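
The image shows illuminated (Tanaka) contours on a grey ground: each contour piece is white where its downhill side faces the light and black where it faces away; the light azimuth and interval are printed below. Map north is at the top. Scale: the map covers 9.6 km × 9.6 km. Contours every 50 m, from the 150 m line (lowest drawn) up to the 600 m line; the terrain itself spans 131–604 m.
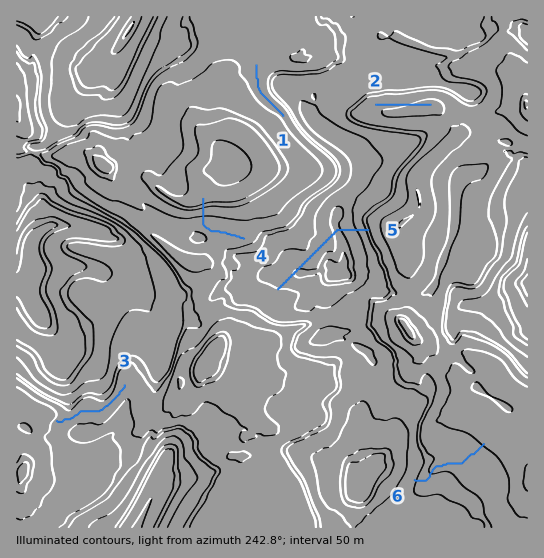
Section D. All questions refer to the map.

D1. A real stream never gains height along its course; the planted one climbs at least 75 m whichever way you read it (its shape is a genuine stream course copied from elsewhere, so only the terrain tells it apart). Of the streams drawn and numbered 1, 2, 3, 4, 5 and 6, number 5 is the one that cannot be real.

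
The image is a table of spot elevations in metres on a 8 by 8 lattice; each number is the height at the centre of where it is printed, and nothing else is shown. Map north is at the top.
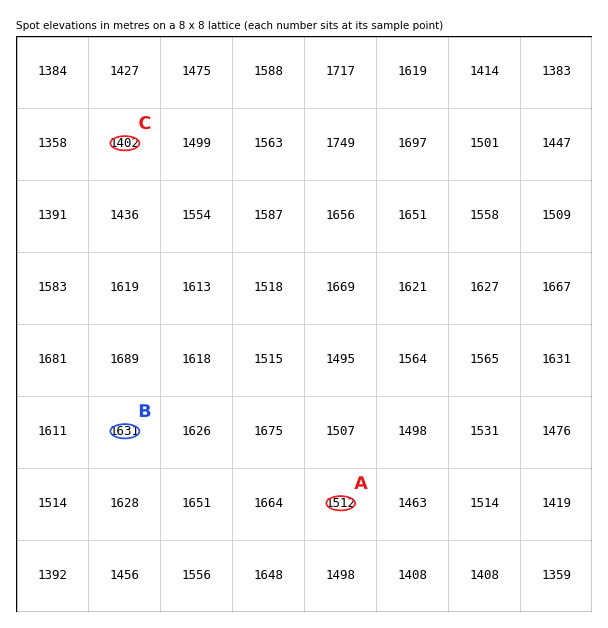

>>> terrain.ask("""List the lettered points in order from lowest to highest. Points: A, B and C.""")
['C', 'A', 'B']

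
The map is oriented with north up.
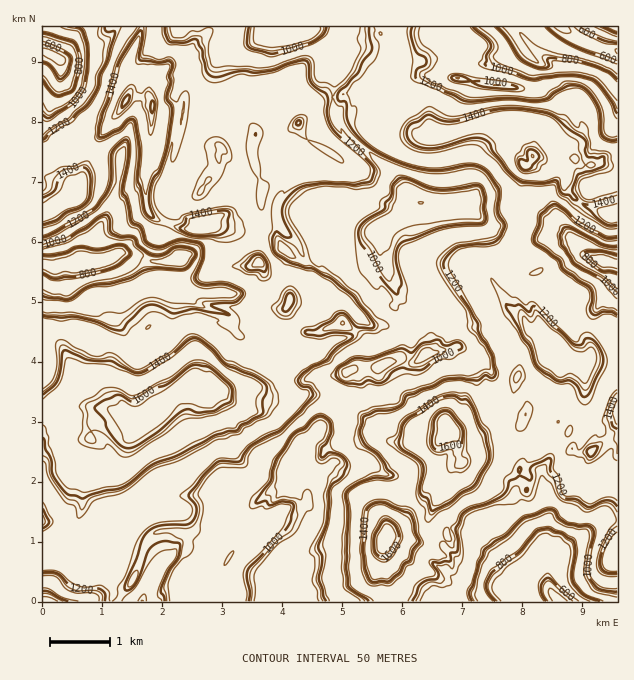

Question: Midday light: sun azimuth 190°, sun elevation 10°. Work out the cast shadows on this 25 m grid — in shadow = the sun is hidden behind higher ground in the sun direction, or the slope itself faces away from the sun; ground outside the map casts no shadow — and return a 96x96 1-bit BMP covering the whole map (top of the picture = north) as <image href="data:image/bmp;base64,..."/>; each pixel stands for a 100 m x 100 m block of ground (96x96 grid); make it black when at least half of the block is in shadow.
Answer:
<image width="96" height="96" href="data:image/bmp;base64,Qk2+BAAAAAAAAD4AAAAoAAAAYAAAAGAAAAABAAEAAAAAAIAEAAATCwAAEwsAAAIAAAAAAAAA////AAAAAAAAAJgAAAAAAAG4GAAABtgAIAAAAAGwOAAAA0gAMAAAAAHwGAAAA8gAcAAAAAA4GAAAAYAAMAAAADAQAAAAAYAAIAAAAGAAAAAAAMAAAAAAAMAAAAAAAGAAAAAAAAgAAAAAADwAAAAAADAAAAQAAD6AAAQAACQAABQAAD+AAAYAAxQAABYAAD8AAAIBGwwAAAPAAA4AAAMBuwQAAAPAAAAAAAMB/wAAAAMAAAAAAAEA/wAAAAMAAABAPiAC/wAAAAEAAADgH+AD/wAAAAAAAAHgD+AD/gAAAAAAAADgB+gz/gAAAAAAAAAAA+n//gAAAAAAAAAAA+D//gAAAAAAAAAAA+D//gAAQAAAAAAAAeD//gAAAAAAAAAAAeB//AIAAAAAAAAAAOAP/AMgAAAAAAAAAGAM8AMgAHAAAAAAAAMAMANgAPwAgAAAAAMAcANwALwAAAAAAAEAMANwAJwAAAAAAAEEOAbwAZwAAAAAAAACHE7wAJwAAAAAAAAH/3/wAAwAAQAACAAH///wwC4D/4AAAAAH///wwGeB/+AAgAQD///wQHHB//gBhx4f///wAPHg//wDjz5////wB/Hg//4H/h7////wH/lgf/+//g5////zv/xh/////gA////xv/xv/////gAN///h//h//////gAA///h//A//////gAAH//g/4A//////gYAA//A/wAf/////h/wA/+B/gAf/////g/wAf+D+AA//////AHxwf/D8AD/////+ABjwf/H4B//////4AAH8P/HgB//////4wAP+P+OAB//////4SAfuP+IAA//////4eA/8H8YAB//////4OB/8AIQAD//////4OH/8AAAAP//////4OP/4AAAAf//////gH//4AAAY///////5v//4AAAM/9/////////4DAAD/9/////////4DwAH/8//8fsf////B/wP/8P/4AAP7///x/4P/gD/4AAPn///9/4P/AB8AEAXv/v///4H8AA8A+A3v/H7//4HwAAID/8zv8A7//wHgAAAD//jv4AD//wBASAAH//jngAB//wAD/AADn/jhgAB//wAH/gADD/hAgAJ//wAP/gADD/gAAAAAPAAH9ggABvgAAAAAAAAH9/kAB/kAAAAAAAAA9/kAA7MAADgAAAAAN/mAAhMAAHgAAAgLt/mAAAIABvAAABuD8/gAABAAH+AAAB+D+/gAAHAAf8AAAB+D+fgAAfAA/4AAAA+P/vgAAPAAHwAAAA8f//gAAHAAHgDjwA8///gAAGAHHgD/+Af///QAAAADHgB///////IAQAADHgB///////qD4AADGAB///////treAABuAA///////9/eAAB/gA///////1/aeAB/wA///////03af+A/4B///////8zYf/w/8A///////6/4f//+8Af//////7f4///++Af//////7f4///+eA/////9/Nv9///+eB/////9/F3////+cB/////8eD/////8AB/////8MA/////8AB/////8="/>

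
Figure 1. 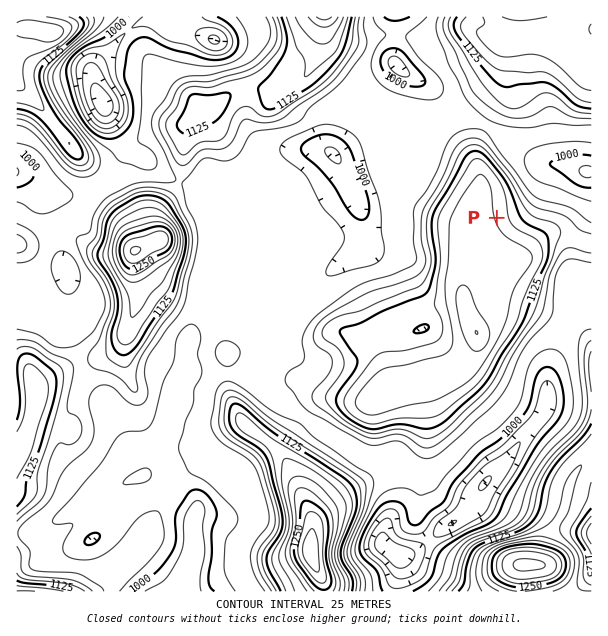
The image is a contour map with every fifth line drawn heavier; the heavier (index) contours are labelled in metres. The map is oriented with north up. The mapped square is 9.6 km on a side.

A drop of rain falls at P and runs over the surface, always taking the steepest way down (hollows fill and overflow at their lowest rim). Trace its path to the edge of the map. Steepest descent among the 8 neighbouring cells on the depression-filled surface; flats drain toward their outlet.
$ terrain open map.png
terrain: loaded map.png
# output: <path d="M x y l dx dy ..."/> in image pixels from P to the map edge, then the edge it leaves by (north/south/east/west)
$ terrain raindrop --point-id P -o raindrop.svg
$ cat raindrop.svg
<path d="M497 218l18 0 27-27 0-15 9-11 19 0 9 5 11 0 1 1"/>
exit: east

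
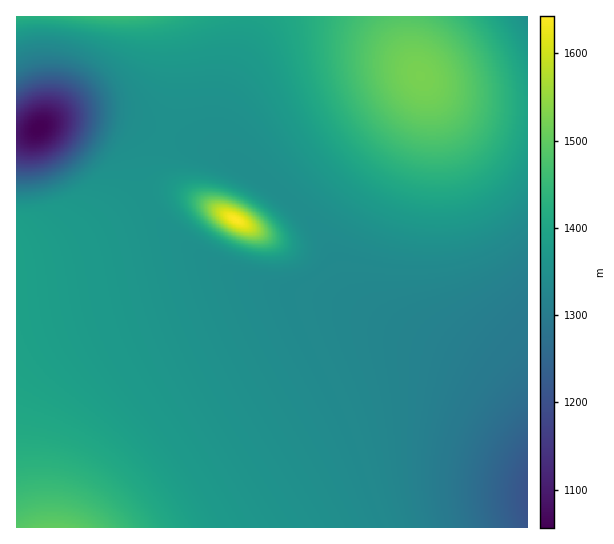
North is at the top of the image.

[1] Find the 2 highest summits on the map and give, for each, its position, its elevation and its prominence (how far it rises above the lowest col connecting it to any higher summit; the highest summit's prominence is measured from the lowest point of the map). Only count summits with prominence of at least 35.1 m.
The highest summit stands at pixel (235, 219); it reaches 1643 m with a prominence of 587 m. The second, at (421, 77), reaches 1524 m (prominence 174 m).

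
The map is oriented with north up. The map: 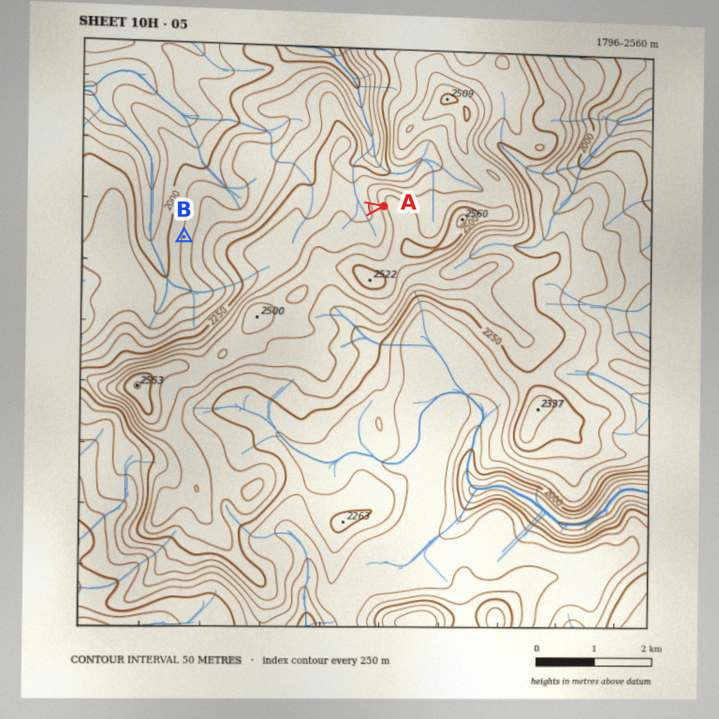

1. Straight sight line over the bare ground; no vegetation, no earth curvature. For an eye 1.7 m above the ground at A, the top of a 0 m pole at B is out of sight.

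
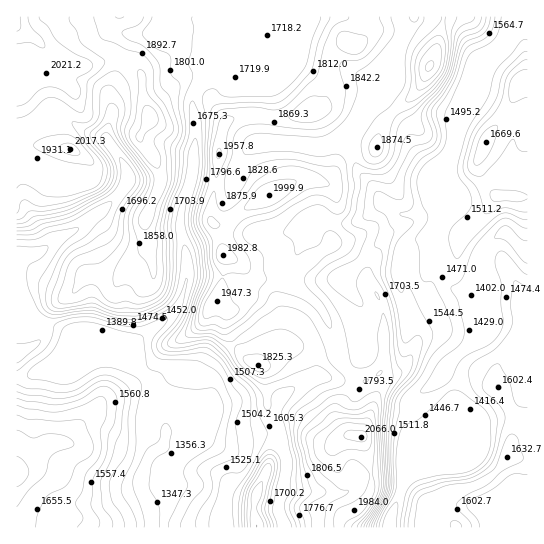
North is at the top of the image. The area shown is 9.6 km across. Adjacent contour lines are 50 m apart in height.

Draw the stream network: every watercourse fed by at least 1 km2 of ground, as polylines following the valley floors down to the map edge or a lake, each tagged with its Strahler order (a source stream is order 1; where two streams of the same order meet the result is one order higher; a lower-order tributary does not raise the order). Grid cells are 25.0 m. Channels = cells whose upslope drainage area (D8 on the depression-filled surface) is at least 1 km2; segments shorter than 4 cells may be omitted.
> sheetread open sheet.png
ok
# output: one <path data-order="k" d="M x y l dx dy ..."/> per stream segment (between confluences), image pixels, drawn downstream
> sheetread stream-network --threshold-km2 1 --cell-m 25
<path data-order="3" d="M143 494l6 9 0 4 1 0 1 20"/><path data-order="1" d="M131 493l11 0 1 1"/><path data-order="1" d="M285 493l-3 0 0-2 1-1 0-9 2-2 0-5 1-1 0-16-3-4-1-7-1 0-10-9-2-4"/><path data-order="3" d="M142 487l-1 2 2 5"/><path data-order="1" d="M139 482l0 3 3 2"/><path data-order="1" d="M165 469l0-12-7-7"/><path data-order="3" d="M158 450l-4 1-8 10-1 6-3 6 0 14"/><path data-order="3" d="M165 437l0 5-2 3-5 5"/><path data-order="1" d="M454 435l-49 50 0 1-4 4-3 11-4 6 0 20"/><path data-order="2" d="M190 433l-24 0 0 2-1 2"/><path data-order="2" d="M269 433l-79 0"/><path data-order="1" d="M205 415l-4 4-2 4-9 10"/><path data-order="2" d="M313 378l-12 5-12 8-2 3-9 9 0 6-3 6 0 12-5 6-1 0"/><path data-order="1" d="M78 377l13-10 6-2 4 0 1-2 31 0"/><path data-order="1" d="M439 373l38-36 0-70"/><path data-order="3" d="M139 370l14 13 0 14 1 1 0 4 11 16 0 19"/><path data-order="2" d="M133 363l6 7"/><path data-order="1" d="M287 318l4 0 6 3 16 16 1 2 0 3 1 1 0 32-2 3"/><path data-order="1" d="M361 306l-3-5-11-12 3-6 0-2 8-16 24-24 9 0 4 4 12 0"/><path data-order="1" d="M485 273l-2-2 0-21"/><path data-order="1" d="M398 269l0-6 1-1 2-8 2-5 4-4"/><path data-order="3" d="M477 267l0-4 1-1 1-7 4-5"/><path data-order="3" d="M441 253l1 1 0 7 3 5 0 5 1 2 1 8 8 8 15 0 0-3 4-8 1-9 2-2"/><path data-order="3" d="M483 250l16-16 8 0 18 17 2 0 0-1"/><path data-order="2" d="M45 249l-7 4-5 0-2 1-9 0-5 5 0 26 4 4 4 9 5 7 1 4 16 16 7 1 8 5 39 0 32 32"/><path data-order="2" d="M407 245l6-4 16 0 12 12"/><path data-order="1" d="M294 227l1 0 8-6 8-2 2-1 2 0 3 3 15 0 1 1 21 0 14-8 9-9 8 0"/><path data-order="2" d="M439 213l0 32 2 1 0 7"/><path data-order="1" d="M27 207l3 6 17 17 2 3 0 12-4 4"/><path data-order="2" d="M386 205l7 4 4 4 2 0 2 1 13 0 13-12 2 0 10 11"/><path data-order="2" d="M353 150l0 5 1 2 1 8 3 5 16 16 7 13 5 6"/><path data-order="1" d="M253 147l2-2 3 0 1-2 36 0 2 2 8 0 1 1 17 0 6-3 2 0 4-2 7-2 11 11"/><path data-order="2" d="M107 141l16 21 3 9 1 2-5 18-17 18-15 9-9 9-10 6-2 0-8 4-8 5-7 7-1 0"/><path data-order="1" d="M65 117l14 12 8 4 12 2 8 6"/><path data-order="1" d="M109 98l1 3 0 4 1 1 0 12-2 5 0 6-2 1 0 11"/><path data-order="2" d="M199 86l-4 4-1 3 0 4-1 1 0 13 2 7 0 28-1 1 0 19-1 1-2 14-2 5 0 4-3 4-1 7-2 1-1 11-1 1 0 17 1 2 0 5 1 1 2 12 1 2 0 9 1 1 0 15-1 1 0 4-1 2 0 4-2 1-1 8-7 12-12 12-9 5-13 12-2 0 0 31"/><path data-order="1" d="M471 74l-1 1-1 7-4 9 0 18-2 1 0 4-1 1-1 7-4 9 0 6-2 1 0 3-5 10-11 11 0 51"/><path data-order="1" d="M393 61l0 18-3 7-37 39 0 25"/><path data-order="1" d="M275 58l-38 0-22 21-9 3-7 4"/><path data-order="1" d="M111 30l10 1 1 2 8 0 1 1 27 0 4-3 9-2 10-10 30 0 0 31-1 1 0 7-4 9 0 3-7 13 0 3"/>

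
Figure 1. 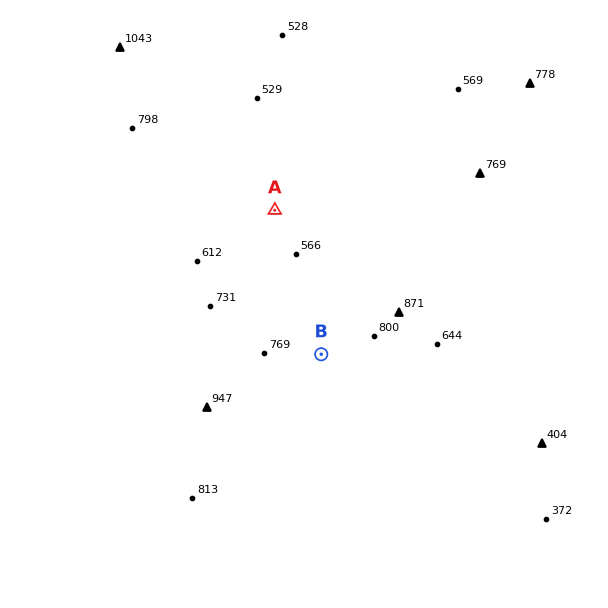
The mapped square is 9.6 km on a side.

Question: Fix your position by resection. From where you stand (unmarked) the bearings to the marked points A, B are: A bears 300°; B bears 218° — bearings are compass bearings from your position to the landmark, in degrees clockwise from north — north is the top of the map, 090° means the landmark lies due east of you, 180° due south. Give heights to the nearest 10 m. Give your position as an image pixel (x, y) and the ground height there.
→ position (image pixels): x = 384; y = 274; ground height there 750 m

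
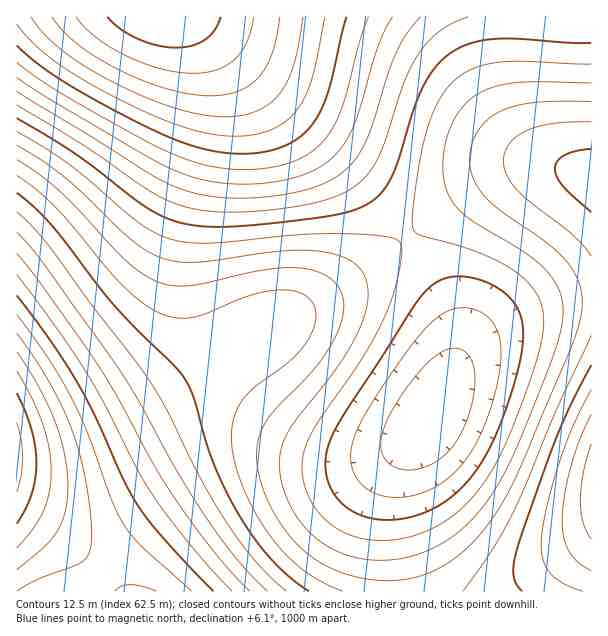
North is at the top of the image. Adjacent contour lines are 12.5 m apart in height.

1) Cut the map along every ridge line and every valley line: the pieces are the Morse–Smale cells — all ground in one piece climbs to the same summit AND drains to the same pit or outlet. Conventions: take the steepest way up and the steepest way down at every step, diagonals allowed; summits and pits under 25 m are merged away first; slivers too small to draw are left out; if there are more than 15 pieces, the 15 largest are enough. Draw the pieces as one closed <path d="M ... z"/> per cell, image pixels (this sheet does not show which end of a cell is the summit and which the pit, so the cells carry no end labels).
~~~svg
<path d="M591 16l-574 0-1 431 14 1 36-8 29-10 42-21 97-61 90-52 54-37 75-57 48-28 29-8 21 0 40 9z"/><path d="M551 166l-30 2-20 6-15 7-33 21-75 57-54 37-75 42-112 71-42 21-29 10-25 6-24 2-1 62 49 31 24 19 31 32 276 0 1-14-6-42 0-42 3-17 10-25 29-38 25-54 6-9 21-20 30-17 43-13 34-4 0-121z"/><path d="M591 298l-33 3-43 13-30 17-21 20-6 9-25 54-29 38-10 25-3 17 0 42 7 56 194-1z"/><path d="M18 511l-2 1 1 80 103-1-31-31-24-19z"/>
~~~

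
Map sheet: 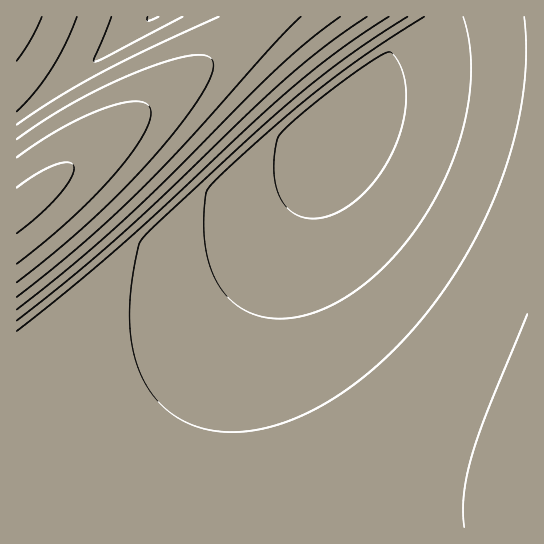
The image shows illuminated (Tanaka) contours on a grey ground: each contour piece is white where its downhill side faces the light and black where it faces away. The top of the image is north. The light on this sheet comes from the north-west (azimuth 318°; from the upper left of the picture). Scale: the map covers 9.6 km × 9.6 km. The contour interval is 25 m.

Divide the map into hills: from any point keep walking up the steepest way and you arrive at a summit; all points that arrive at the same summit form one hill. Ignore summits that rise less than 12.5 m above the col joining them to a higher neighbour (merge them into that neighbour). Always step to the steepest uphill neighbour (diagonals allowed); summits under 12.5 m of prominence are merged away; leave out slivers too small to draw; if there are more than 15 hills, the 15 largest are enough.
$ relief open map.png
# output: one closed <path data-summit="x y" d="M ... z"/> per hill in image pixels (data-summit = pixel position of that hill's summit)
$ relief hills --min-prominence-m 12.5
<path data-summit="527 442" d="M527 49l-53 2-55 9-34 15-16 12-13 14-172 324-27 66-5 26 1 11 375-1z"/><path data-summit="21 207" d="M527 16l-376 0-135 103 1 409 135-1 0-10 5-26 27-66 172-324 13-14 16-12 34-15 55-9 53-2z"/><path data-summit="17 17" d="M150 16l-133 0-1 102 6-2 27-20 97-75z"/>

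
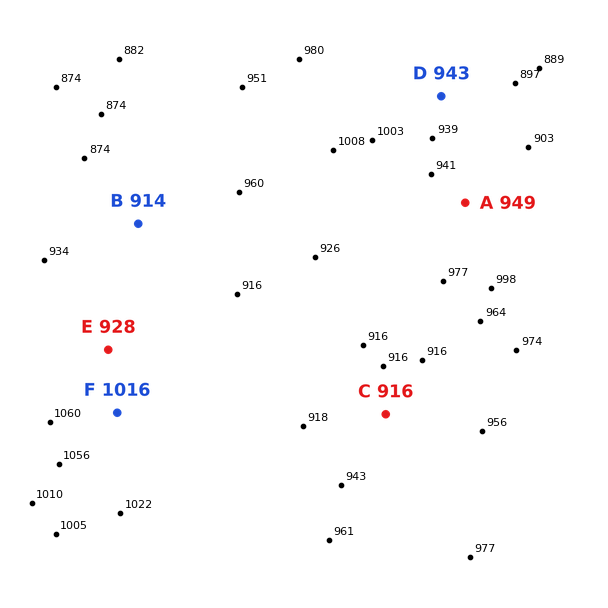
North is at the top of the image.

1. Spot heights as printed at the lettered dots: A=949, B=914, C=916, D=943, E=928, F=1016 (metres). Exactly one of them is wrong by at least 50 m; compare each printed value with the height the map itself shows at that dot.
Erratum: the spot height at E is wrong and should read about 1015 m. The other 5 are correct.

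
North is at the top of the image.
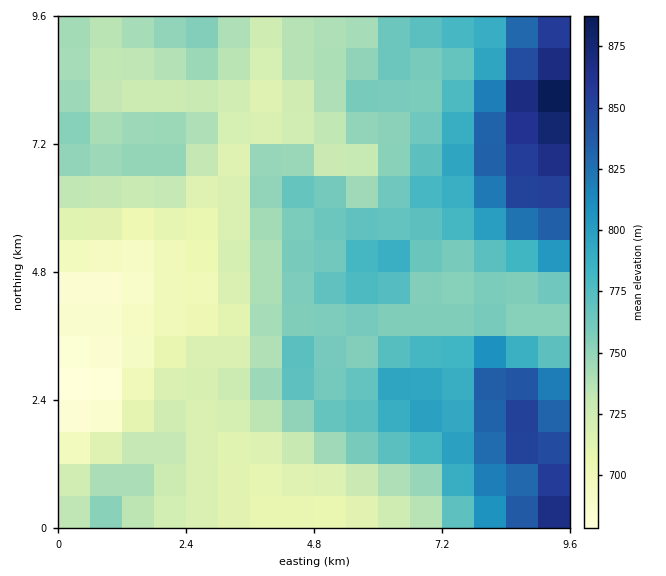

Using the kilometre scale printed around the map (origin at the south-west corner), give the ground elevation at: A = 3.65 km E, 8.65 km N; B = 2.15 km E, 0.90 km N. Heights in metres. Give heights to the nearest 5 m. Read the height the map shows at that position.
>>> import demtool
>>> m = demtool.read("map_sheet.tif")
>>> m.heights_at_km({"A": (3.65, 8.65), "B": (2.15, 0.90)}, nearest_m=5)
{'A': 720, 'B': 725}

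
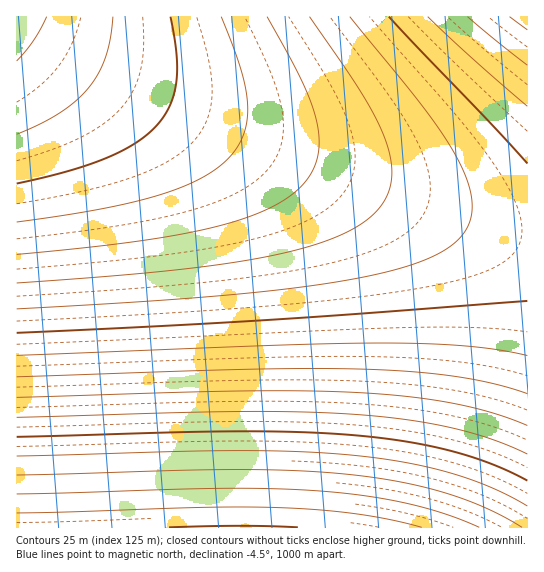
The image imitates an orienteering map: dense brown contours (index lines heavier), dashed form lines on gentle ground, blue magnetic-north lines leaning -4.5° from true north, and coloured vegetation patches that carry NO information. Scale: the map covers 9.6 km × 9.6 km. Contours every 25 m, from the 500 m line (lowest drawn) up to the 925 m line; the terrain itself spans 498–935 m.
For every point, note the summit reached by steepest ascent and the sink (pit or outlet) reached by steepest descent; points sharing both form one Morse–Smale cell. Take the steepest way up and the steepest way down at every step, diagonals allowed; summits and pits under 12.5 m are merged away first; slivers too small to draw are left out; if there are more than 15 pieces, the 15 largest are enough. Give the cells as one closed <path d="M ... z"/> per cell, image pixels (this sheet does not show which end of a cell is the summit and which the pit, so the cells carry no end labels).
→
<path d="M17 23l0 505 511-1-1-295-28-3-45-13-217-81-78-34-57-28-41-22z"/><path d="M527 16l-510 0-1 6 45 29 41 22 57 28 78 34 217 81 45 13 28 3z"/>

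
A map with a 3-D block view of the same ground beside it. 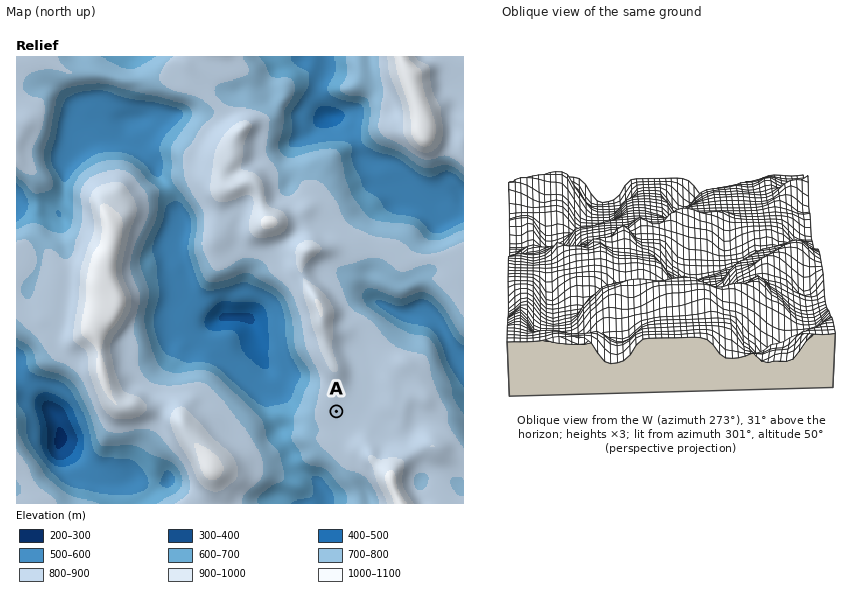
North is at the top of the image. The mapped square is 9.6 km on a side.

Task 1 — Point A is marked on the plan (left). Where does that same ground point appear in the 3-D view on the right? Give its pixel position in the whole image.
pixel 749 218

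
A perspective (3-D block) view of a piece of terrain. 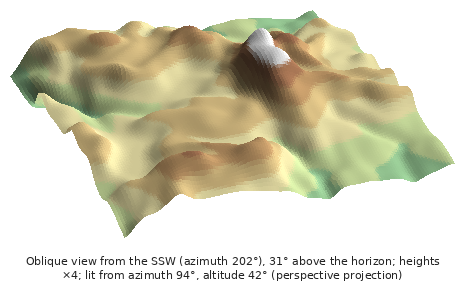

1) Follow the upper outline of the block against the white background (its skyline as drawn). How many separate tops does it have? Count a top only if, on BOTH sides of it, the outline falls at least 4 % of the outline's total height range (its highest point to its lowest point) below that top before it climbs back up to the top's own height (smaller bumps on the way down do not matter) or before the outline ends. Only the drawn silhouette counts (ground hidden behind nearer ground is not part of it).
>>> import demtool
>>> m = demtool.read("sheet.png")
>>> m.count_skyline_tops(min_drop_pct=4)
2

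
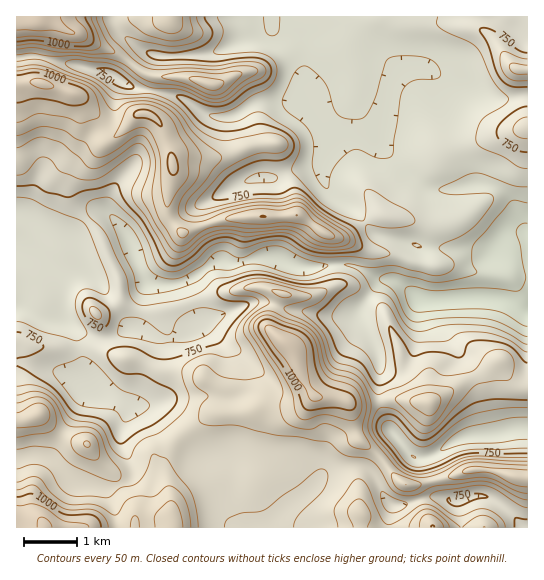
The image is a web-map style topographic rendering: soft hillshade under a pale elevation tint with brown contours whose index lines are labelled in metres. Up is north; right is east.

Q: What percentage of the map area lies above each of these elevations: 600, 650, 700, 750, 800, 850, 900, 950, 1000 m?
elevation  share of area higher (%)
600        97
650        89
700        65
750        51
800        40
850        25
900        15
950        8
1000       4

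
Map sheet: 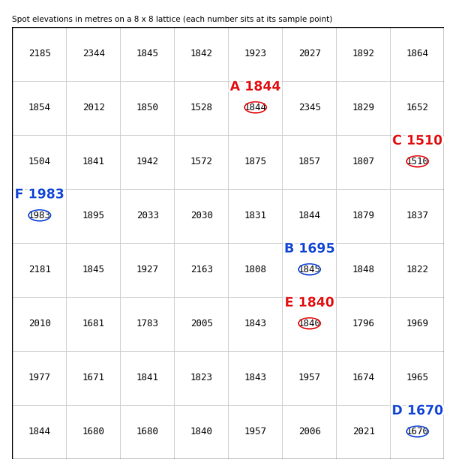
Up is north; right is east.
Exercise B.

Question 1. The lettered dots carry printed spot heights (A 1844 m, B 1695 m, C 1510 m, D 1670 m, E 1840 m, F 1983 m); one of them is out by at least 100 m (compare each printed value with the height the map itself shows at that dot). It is B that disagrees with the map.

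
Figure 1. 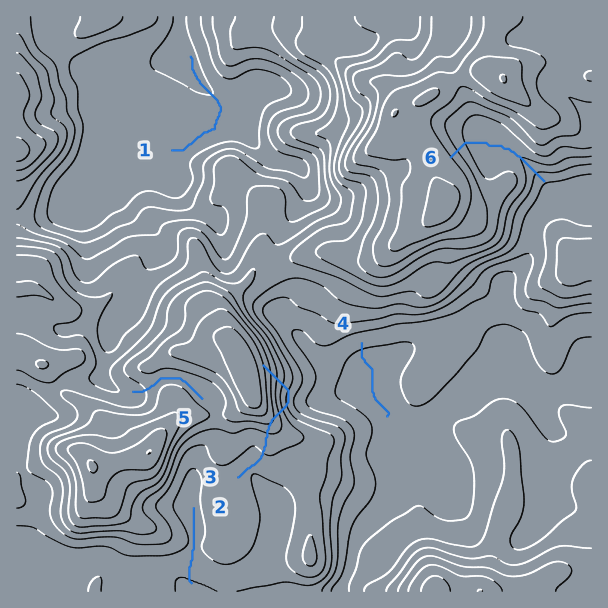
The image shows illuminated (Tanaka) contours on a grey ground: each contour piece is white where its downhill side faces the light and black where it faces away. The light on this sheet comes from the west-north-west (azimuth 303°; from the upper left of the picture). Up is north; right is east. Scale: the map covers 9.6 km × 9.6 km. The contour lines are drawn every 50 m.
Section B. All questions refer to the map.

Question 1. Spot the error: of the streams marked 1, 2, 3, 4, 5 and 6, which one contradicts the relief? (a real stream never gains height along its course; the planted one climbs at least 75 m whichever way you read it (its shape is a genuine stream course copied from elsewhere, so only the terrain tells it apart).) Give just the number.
3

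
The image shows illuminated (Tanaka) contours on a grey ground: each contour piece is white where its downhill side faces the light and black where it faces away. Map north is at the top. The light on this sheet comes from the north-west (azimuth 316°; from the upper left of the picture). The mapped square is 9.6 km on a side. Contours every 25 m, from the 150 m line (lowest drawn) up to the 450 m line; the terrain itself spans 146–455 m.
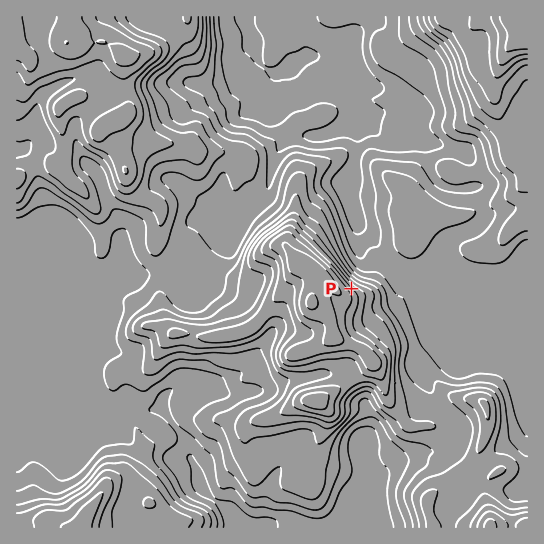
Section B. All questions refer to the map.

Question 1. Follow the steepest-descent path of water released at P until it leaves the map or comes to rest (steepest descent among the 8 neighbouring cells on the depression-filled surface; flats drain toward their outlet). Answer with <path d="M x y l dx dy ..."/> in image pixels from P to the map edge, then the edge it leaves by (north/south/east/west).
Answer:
<path d="M351 289l10-10 0-2 1-2 0-18-3-6 0-22-1-2-1-6-6-7 0-5-2-4 0-8 6-14 0-70-24-24 0-3-2-4-2-7-12-13 0-1-32 0-5 5-5 3-7 0-8-8 0-3-1-1 0-7-2-1 0-6-6-13 0-4-2-1 0-8"/>
exit: north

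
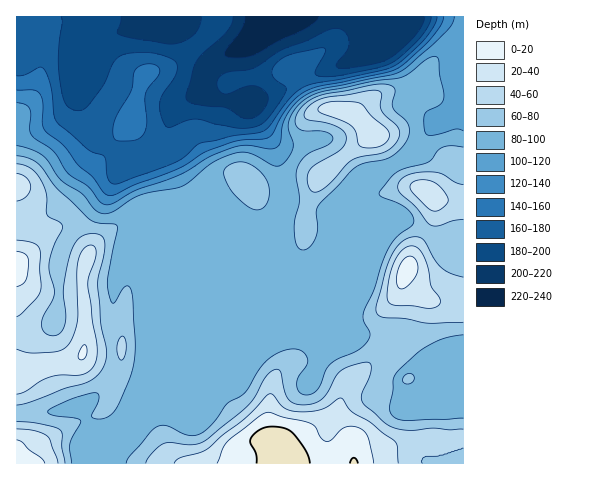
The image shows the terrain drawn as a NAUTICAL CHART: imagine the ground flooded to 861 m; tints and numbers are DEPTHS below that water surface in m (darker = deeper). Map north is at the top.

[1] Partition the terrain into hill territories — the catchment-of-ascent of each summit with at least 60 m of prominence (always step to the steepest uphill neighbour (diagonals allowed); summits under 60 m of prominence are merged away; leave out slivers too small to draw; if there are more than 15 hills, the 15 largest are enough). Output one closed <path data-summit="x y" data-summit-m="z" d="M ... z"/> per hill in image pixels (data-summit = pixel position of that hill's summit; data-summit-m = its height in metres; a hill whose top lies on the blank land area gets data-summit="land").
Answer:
<path data-summit="land" d="M347 16l-331 1 1 115 21-3 21-9 13-15 4-19 1 9 9 24 13 22 30 22 5 0 16-6 14-13 22 49 3 3 10 1 8 5 14 15 0 6-3 7-9 4-6 10-65 158-11 21-13 10-10 25 0 6 360-1 0-351-9 1-17 9-25 32-37 20-14 4-11 11-19 35-3 24-5 9-12 15-8 4-17 1-7-3-56-56 18 10 13 3 9-1 13-8 7-21 0-13-8-36-7-15-17-27-20-8 3-2 20 0 17-6 37-18 48-18 4-6 1-13-5-13z"/><path data-summit="17 463" data-summit-m="851" d="M76 86l-4 19-13 15-21 9-22 3 1 332 87-1 0-5 10-25 13-10 11-21 65-158 6-10 9-4 3-7-1-8-13-13-8-5-10-1-3-3-22-49-14 13-16 6-5 0-30-22-13-22-9-24z"/><path data-summit="372 134" data-summit-m="836" d="M440 16l-92 0 9 10 5 13-1 13-4 6-48 18-37 18-17 6-20 0-3 2 20 8 17 27 7 15 8 36 0 13-7 21-10 6-12 3-27-8 52 51 7 3 13 0 12-5 10-12 7-12 3-24 19-35 11-11 14-4 37-20 25-32 17-9 9-2 0-90z"/>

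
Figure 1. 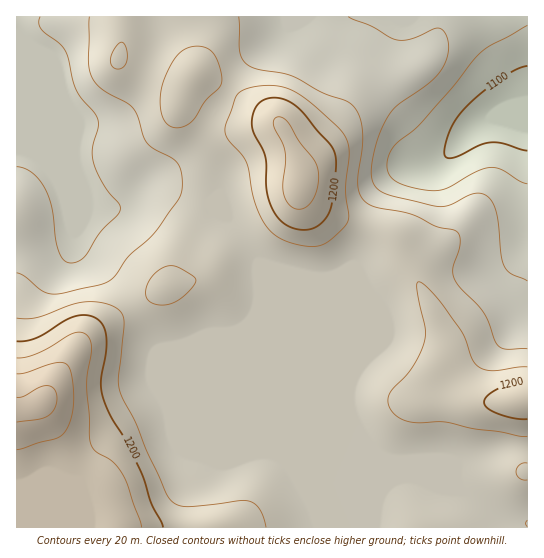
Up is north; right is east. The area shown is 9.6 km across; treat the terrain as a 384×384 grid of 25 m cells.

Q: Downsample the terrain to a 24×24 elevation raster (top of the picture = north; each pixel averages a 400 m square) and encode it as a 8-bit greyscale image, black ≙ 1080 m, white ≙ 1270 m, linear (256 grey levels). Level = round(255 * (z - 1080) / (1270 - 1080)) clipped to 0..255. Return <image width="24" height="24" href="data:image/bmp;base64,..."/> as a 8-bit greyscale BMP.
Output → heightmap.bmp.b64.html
<image width="24" height="24" href="data:image/bmp;base64,Qk12BgAAAAAAADYEAAAoAAAAGAAAABgAAAABAAgAAAAAAEACAAATCwAAEwsAAAABAAAAAAAAAAAAAAEBAQACAgIAAwMDAAQEBAAFBQUABgYGAAcHBwAICAgACQkJAAoKCgALCwsADAwMAA0NDQAODg4ADw8PABAQEAAREREAEhISABMTEwAUFBQAFRUVABYWFgAXFxcAGBgYABkZGQAaGhoAGxsbABwcHAAdHR0AHh4eAB8fHwAgICAAISEhACIiIgAjIyMAJCQkACUlJQAmJiYAJycnACgoKAApKSkAKioqACsrKwAsLCwALS0tAC4uLgAvLy8AMDAwADExMQAyMjIAMzMzADQ0NAA1NTUANjY2ADc3NwA4ODgAOTk5ADo6OgA7OzsAPDw8AD09PQA+Pj4APz8/AEBAQABBQUEAQkJCAENDQwBEREQARUVFAEZGRgBHR0cASEhIAElJSQBKSkoAS0tLAExMTABNTU0ATk5OAE9PTwBQUFAAUVFRAFJSUgBTU1MAVFRUAFVVVQBWVlYAV1dXAFhYWABZWVkAWlpaAFtbWwBcXFwAXV1dAF5eXgBfX18AYGBgAGFhYQBiYmIAY2NjAGRkZABlZWUAZmZmAGdnZwBoaGgAaWlpAGpqagBra2sAbGxsAG1tbQBubm4Ab29vAHBwcABxcXEAcnJyAHNzcwB0dHQAdXV1AHZ2dgB3d3cAeHh4AHl5eQB6enoAe3t7AHx8fAB9fX0Afn5+AH9/fwCAgIAAgYGBAIKCggCDg4MAhISEAIWFhQCGhoYAh4eHAIiIiACJiYkAioqKAIuLiwCMjIwAjY2NAI6OjgCPj48AkJCQAJGRkQCSkpIAk5OTAJSUlACVlZUAlpaWAJeXlwCYmJgAmZmZAJqamgCbm5sAnJycAJ2dnQCenp4An5+fAKCgoAChoaEAoqKiAKOjowCkpKQApaWlAKampgCnp6cAqKioAKmpqQCqqqoAq6urAKysrACtra0Arq6uAK+vrwCwsLAAsbGxALKysgCzs7MAtLS0ALW1tQC2trYAt7e3ALi4uAC5ubkAurq6ALu7uwC8vLwAvb29AL6+vgC/v78AwMDAAMHBwQDCwsIAw8PDAMTExADFxcUAxsbGAMfHxwDIyMgAycnJAMrKygDLy8sAzMzMAM3NzQDOzs4Az8/PANDQ0ADR0dEA0tLSANPT0wDU1NQA1dXVANbW1gDX19cA2NjYANnZ2QDa2toA29vbANzc3ADd3d0A3t7eAN/f3wDg4OAA4eHhAOLi4gDj4+MA5OTkAOXl5QDm5uYA5+fnAOjo6ADp6ekA6urqAOvr6wDs7OwA7e3tAO7u7gDv7+8A8PDwAPHx8QDy8vIA8/PzAPT09AD19fUA9vb2APf39wD4+PgA+fn5APr6+gD7+/sA/Pz8AP39/QD+/v4A////AMXFxcXJwaaTk5aRh3tycHBwc3l4dnJubcXFxcbHuJiCfX6CgHZwcHBwcXNxcHBzeMbFxcXCrox4c3J0dnJwcHBwcHBwcHJ5hdLMyb+3nn5xcHBwcHBwcHBwcXFxcXN4gefg0rupj3dwcHBwcHBwcHBxeX19foOGjPXz3Lmcg3NwcHBwcHBwcHB2hIyMkJmiqu3y3bWReXBwcHBwcHBwcHB3hIuOkZegqdDb1biSeHBwcHBwcHBwcHByeoWPj4mEiKu5x7uXenFwcHBwcHBwcHBwcn2LjYFvaY6YrK2Uf3l3c3FwcHBwcHBwcHuJh3plWXt5g4qEgoWEfXl0cHBwcHBwcn+JfW1cU25iYGZvfIiKhYF2cHBwcHBxeIOBb19VUWNYUVVicX+Egn91cHJ1dnFzf4N6bF1TTWFVTE9ZY3F7endzeIaPinx7gn51bmBTR2ZVS0xRV2Rxc3FzhqWvoIh6d3BkYmBSRGJSS0xQVV9qcHF3lLfBrYZlVUpCSFNLPlVMS01WWl5ocXN8mbrEsoZYOSkkKzo8M0xLS1BbYmhvdnuGnbi+rYpdNyggGyIoIUtLS05ZZXaAf4ORqr2ym4FjRTUoGBISD0tLS1Bdan+Nh4KPqrSegnJjUkQ1IhMNDEtLTV5wd4GPj4aGj456aWVfWVRGMiEVD0tLUW2DgX+MlId1bGdfW1xbWVtWRC8jG0tMVm6Eg3uBh39rW1VWVldWVFRVTT0yK0xTXW2AgXh4eXZrWlFRU1JRT05QTkQ8Nw=="/>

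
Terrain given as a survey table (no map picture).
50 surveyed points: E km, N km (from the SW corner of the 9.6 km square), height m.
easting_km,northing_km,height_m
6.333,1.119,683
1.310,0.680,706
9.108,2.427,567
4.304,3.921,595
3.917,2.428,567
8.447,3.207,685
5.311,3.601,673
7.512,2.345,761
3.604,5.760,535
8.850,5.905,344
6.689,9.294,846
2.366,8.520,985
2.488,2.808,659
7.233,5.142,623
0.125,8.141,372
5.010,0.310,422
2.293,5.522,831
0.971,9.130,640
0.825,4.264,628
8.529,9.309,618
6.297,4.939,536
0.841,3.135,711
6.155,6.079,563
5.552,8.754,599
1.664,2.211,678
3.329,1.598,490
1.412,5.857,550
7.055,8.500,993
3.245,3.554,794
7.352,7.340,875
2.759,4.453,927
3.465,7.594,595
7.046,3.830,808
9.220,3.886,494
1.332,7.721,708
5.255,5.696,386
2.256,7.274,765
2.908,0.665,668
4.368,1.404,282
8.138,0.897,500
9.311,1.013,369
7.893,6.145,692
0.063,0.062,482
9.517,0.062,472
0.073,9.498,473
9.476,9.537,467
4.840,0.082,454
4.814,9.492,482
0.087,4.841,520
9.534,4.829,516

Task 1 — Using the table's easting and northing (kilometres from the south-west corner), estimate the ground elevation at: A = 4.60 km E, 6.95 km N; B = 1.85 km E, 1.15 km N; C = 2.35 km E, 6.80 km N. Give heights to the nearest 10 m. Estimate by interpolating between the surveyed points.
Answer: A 400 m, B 710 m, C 660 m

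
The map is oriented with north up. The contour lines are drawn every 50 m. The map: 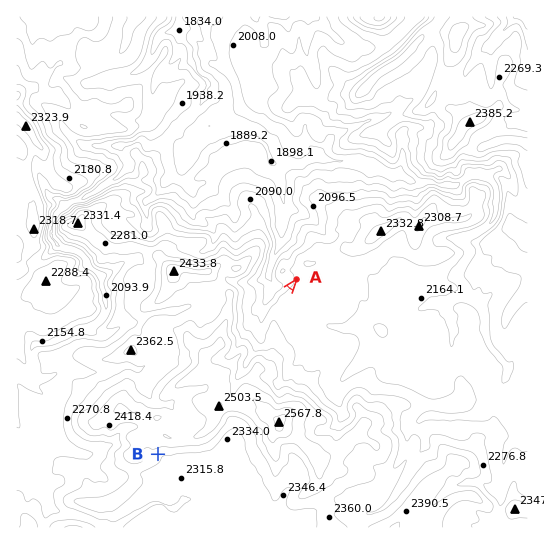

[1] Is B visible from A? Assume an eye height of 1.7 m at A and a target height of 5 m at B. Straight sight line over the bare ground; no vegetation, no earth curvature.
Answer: no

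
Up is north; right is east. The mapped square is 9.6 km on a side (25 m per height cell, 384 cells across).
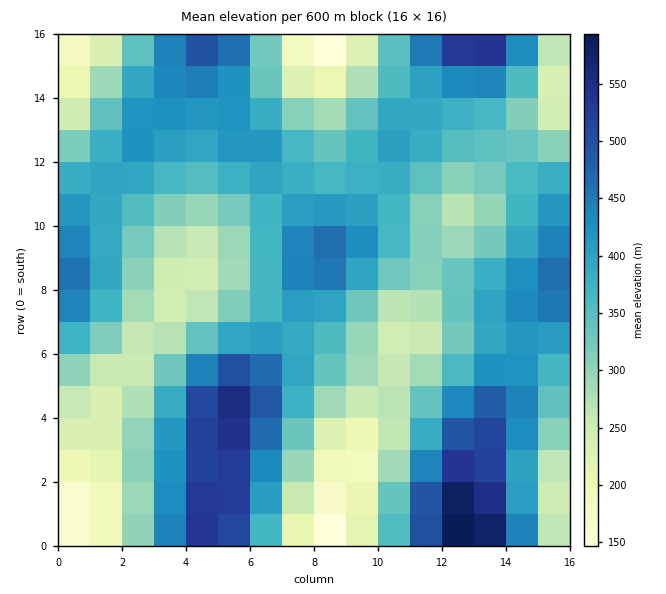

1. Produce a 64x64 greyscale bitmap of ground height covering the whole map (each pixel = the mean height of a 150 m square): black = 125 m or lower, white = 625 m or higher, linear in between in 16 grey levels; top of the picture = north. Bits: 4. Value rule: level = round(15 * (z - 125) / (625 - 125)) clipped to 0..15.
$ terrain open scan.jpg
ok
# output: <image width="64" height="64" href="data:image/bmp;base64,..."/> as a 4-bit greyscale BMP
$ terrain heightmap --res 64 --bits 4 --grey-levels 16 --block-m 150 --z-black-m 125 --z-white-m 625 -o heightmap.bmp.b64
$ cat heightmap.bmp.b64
<image width="64" height="64" href="data:image/bmp;base64,Qk12CAAAAAAAAHYAAAAoAAAAQAAAAEAAAAABAAQAAAAAAAAIAAATCwAAEwsAABAAAAAAAAAAAAAAABEREQAiIiIAMzMzAERERABVVVUAZmZmAHd3dwCIiIgAmZmZAKqqqgC7u7sAzMzMAN3d3QDu7u4A////ACEREiNFZ4mrzMzMupdlMhEAARI0VniavN7u7t3KmGVDIRESI0VniavM3cy6mGVDIRAREjRWiavN3u7u7cqYZUMhEREjRWeJq8zd3MuYdUMhERESNFaJq83u/+7dupdlMiERESM0Z4mrzN3cy6h2UyIRESI0Vomrze7/7ty6l2QyIRERIzRXiavM3dzLqXZUMhERIjRWeavN7u7u3LqHZDIhEREjNFeJq8zd3Muph1QyIREiNFZ4q83e7u3cqYdUMiEREiNFV4mrvM3cy6mHZUMiERIzRniazN7u7cuphlQyIRESI0Vniaq8zdzLqYdlQyIREiNFaJq83e3dy6l2VDIiIiIzRWeJqrzMzMuqh2VDIhESI0VnirzN3dzLqXZUMyIiIjNFZ4mavMzMy7qYZUMyIRIjNGeJq8zd3MuphlRDMiIjNEVniZq8zMzLuph2VDIhESI0VnmrvM3My6mHZUMzIiM0RWeImrzMzMy6mHZUMiISIjRWeJq8zMzLqYdlQzMzMzRFZ4iavMzdzLqYdlQzIiIiNFZ4mrvMzMuph2VUQzMzNEVneJq8zd3Mu6mHZUMyIiI0RWeJq8zMy6qYdlRDMzM0RWZ4mrzN3dzLqYdlQzMiIzRFZ4mrvMzLuph2VEQzMzRFVniavM3d3Muph2VUMzMzNEVniZq7zMu6mHZlRDMzM0RWeJq8zd3dy6mYdlREMzNERWd4mqu7u7qYh2VUQzMzRFZniqvN3d3Luph2VURERERFZniZqru7qpiHZVRDMzNEVWeJq83d3cu6mHdlVUREREVWd4maq7uqmYdlVUQzMzRFZ4mrzN3cy7qYh2ZVVURERVVneJmqqqqYh2ZVREMzNEVWeJq8zMzLqpiHdmVVVEREVWZ4iZqqqZiHdmVUREM0RFZ4mqu8zLuqmId2ZlVURERFVmeImZmZmId2ZlVUREREVWeJqru7uqmYh3dmZVRERERVZniJmZmYiHd2ZVVERERFZniZqqqqmZiHd2ZlVEREREVWd4iZmZiId3dmZVREREVWd4mZmZmZiIh3dmVURDM0RVZniImZmIiIh3dmVURERFVmeIiZmZiIiHd2ZVREMzREVmd4iJmZmIiIh3ZlVERERVZneIiIiIiId3ZlVEMzM0RWZ3iImZmZmJmId2ZUREREVWZnd4iIiIiHd2ZURDM0RFZneImZmZmZmZiHdlVERERFVWZnd4iIiIh3ZlVEMzRFVmeIiZmZmZmqmYh2ZURDNERFVmZ3eIiIiId2ZUREREVWd4iJmZqqqqqpmHdlVEMzRERVZmd4iJmZiHdlVEREVWZ3iImZmqqqqqmYh2VUQzM0REVWZ3iJmZmYh3ZVVVVVZneIiZmqqqqqqZiHZVREMzNERVZneJmaqpmIdmVVVVZmd4iJmaqqqqqqmIdmVEQzM0RFVmeImaqqqZiHZmVVVmZ3eIiZmqqqqqmYh2ZVREMzREVWZ4iZqqqqmYh3ZmZmZmd3iImaqqqqqZiHZlVERDNERVZniJqqqqqpmHdmZmZmZnd4iJmqqqqpmId2VURERERFVmeImqqrqqmYh3ZmZVVmZneImZqqqpmYh3ZlVEREREVWZ4iZqqqqqZiHdmZVVVVmZ3iJmaqpmZiHdmVVRERERVZniJmqqqqpmYh3ZlVVVVVmeImZqpmZiId2ZlVURERVVmeImZqqqpmYiHdmVVRFVWZ3iJmZmZmIh3dmVVVUVVVmd3iJmZmZmZiId2ZVRERVVneImZmZmYiHd3ZmVVVVVmZ3eIiZmZmZiId3ZlVEREVWZ4iJmZmYiIh3d2ZlVVVmZ3eIiIiIiIiIh3dmVUREVVZniImZmYiIiId3dmZmZmZ3d4iIiIiIiIiHd2ZVVERVVneIiJmIiIiIiId3ZmZmZ3eIiIiIiIiIiIh3dmVVVVVmd3iIiIiIiIiIiHd3d3d3eIiIiId3d3iIiId3ZlVVVmZ3eIiIeIiIiIiIiHd3d3iIiIiId3d3d4iIiHd2ZmZmZnd3d3d3d4iImYiIh3d4iIiZmIh3d3d3iIiIh3dmZmZnd3d3d2Z3eIiZmYiIiIiImZmYiHd3d3eIiIiId3ZmZmd3d3ZmZmd4iJmZmIiIiImZmZiId2Znd4iIiIiHd3Znd3dmZmZVZneImZmZiIiImZmZmId2ZmZ3iIiYiId3d3d3ZmZVVUVWZ4iZmZmYiImZmZmIh3ZmZnd4iJmIiHd3d3dmZVVEREVneJmZmZmImZmZmYh3ZlVmZ3iIiIiId3d3d2ZVREQzRVZ4iZmZmZmZmZmYh3ZlVVVmd4iIiIiHd3d3ZlVEMzNEVniJmZmZmZmZmYh3ZVVEVVZ3iIiIiIiIh3dmVUMzIzRWZ4mZmZmZmZmYh3ZVREREVmd4iIiIiIiIh3ZVQzIiM0VniJmZmZmZmZiHZlRDMzRFZneIiIiIiJiId2VDMiIjRWd4iZmZmZmZmIdlQzIiM0RWZ3iIiJmZmZiHZUMyIiM0VniJmZqqqqmYd2VDIiIjNFVneIiJmaqqqZh2VDIiIjRWZ4iZqqqqqph2VDIhESIzRWZ4iJmqq7u6mHZUMiIiM0VniJmqq7uqmHZUMhEREiNFZniJmqu8zLuph1QzIiIjRVZ4maq7u7qph1QyEQARI0RWeImqvMzMy7qHZTMiEiI0VniJq7vMu6mHVDIRABEiNFZ4mqvM3d3cupdlQyERIjRVZ4mrvMzLqYdkMhEAASI0VniavM3e7ty6mGVD"/>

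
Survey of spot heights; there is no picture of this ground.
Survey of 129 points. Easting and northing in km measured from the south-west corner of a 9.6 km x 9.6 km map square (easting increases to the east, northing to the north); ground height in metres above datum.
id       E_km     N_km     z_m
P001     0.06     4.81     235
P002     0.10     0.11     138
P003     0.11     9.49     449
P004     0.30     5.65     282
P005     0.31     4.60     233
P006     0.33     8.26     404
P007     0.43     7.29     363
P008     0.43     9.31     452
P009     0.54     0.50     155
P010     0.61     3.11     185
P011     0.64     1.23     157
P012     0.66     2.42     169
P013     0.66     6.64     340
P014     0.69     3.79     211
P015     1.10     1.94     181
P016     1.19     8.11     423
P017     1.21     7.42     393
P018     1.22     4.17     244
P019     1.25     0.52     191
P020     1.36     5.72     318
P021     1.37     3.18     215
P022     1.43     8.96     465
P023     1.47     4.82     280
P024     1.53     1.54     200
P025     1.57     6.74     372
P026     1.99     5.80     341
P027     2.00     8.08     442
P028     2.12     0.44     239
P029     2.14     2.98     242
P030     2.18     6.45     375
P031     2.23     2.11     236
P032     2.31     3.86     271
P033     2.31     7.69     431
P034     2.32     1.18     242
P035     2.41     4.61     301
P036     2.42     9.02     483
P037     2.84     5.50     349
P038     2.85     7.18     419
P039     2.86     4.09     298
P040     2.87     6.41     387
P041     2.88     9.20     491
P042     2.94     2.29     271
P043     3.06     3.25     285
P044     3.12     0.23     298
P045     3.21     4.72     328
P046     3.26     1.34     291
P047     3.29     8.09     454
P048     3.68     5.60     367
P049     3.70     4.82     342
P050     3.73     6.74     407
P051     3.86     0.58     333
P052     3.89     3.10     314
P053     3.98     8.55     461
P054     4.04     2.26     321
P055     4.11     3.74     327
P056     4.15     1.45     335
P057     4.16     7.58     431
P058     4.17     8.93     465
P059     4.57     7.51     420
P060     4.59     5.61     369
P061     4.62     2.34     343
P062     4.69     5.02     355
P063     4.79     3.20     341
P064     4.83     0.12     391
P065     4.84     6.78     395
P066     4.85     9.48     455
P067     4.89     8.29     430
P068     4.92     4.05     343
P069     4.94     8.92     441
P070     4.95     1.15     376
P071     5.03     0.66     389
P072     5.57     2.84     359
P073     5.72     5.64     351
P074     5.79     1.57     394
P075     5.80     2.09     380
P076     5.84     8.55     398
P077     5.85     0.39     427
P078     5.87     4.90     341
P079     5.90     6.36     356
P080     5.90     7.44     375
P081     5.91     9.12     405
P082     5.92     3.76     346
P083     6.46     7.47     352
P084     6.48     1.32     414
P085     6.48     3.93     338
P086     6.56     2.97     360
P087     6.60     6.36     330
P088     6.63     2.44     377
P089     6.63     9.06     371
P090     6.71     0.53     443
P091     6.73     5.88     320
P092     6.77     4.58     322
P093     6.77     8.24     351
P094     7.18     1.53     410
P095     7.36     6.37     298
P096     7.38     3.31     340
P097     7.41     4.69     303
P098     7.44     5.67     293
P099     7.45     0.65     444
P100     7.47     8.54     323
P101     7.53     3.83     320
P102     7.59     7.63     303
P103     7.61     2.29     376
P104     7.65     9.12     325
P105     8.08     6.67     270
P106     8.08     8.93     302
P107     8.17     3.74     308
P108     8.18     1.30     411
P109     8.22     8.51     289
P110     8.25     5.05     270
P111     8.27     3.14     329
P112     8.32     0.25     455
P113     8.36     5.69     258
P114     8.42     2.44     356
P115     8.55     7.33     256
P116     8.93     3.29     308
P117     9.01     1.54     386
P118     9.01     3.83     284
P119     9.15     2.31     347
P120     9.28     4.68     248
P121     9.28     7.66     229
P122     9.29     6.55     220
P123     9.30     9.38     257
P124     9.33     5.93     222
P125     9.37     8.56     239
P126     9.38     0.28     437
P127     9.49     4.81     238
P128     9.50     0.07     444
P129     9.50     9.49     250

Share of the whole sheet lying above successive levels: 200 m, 95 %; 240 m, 87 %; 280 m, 76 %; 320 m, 61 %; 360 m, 39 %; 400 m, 22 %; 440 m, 10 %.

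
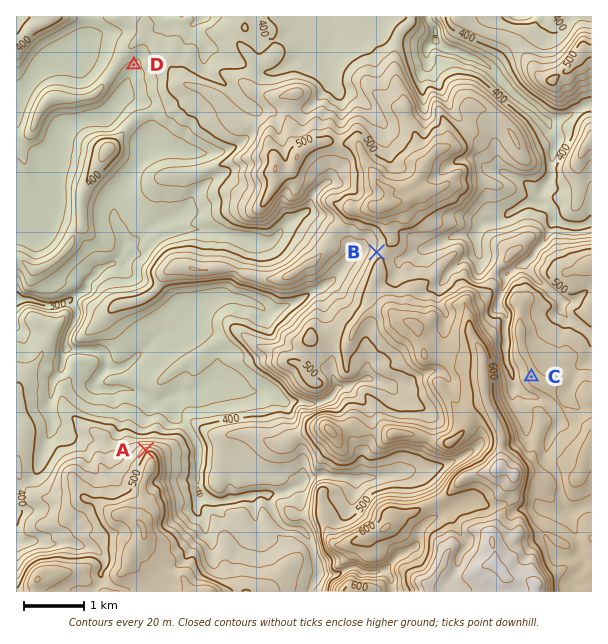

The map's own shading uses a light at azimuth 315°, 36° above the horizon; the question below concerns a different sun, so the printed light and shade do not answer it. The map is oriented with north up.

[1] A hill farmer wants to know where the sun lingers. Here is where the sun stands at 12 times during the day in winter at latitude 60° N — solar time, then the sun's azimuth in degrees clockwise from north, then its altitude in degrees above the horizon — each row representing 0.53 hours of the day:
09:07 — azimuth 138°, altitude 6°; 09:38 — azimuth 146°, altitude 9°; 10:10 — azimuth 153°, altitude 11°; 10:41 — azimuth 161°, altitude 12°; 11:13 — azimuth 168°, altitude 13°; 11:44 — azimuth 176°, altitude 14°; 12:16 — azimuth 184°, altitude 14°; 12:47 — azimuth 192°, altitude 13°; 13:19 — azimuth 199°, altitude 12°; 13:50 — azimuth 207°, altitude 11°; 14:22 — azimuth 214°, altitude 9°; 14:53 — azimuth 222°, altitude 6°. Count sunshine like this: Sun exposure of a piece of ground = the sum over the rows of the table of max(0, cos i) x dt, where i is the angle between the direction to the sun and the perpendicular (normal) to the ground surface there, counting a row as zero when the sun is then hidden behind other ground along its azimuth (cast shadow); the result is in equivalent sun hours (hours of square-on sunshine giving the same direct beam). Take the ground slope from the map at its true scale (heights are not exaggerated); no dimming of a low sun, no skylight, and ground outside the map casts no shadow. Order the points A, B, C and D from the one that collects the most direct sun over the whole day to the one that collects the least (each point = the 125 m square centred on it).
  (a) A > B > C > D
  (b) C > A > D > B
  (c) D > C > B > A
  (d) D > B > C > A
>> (c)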